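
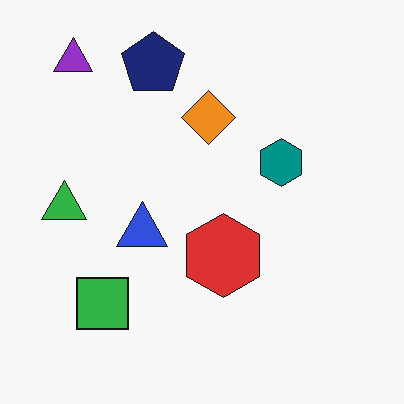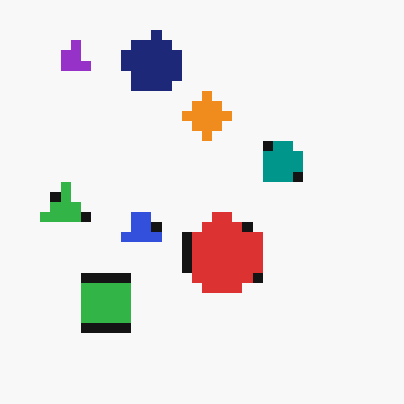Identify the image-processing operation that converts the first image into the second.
The transformation is: coarsely pixelated.

Shapes are reduced to large square blocks; fine edges and outlines are lost — a downscale-then-upscale (mosaic) effect.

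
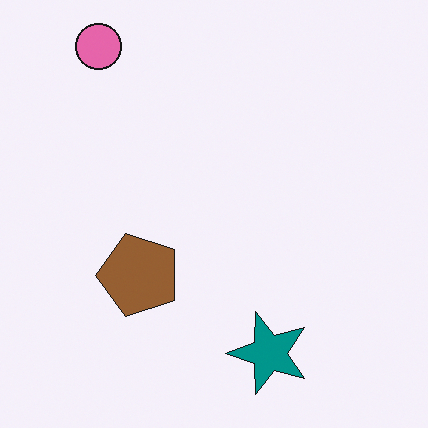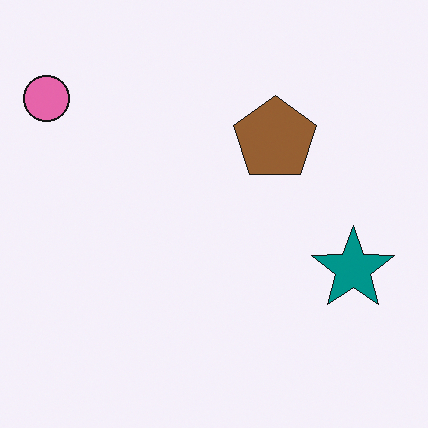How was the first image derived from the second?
Transposed (reflected across the top-left ↔ bottom-right diagonal).

Shapes have swapped their row and column positions — what was in the top-right is now in the bottom-left — a diagonal reflection.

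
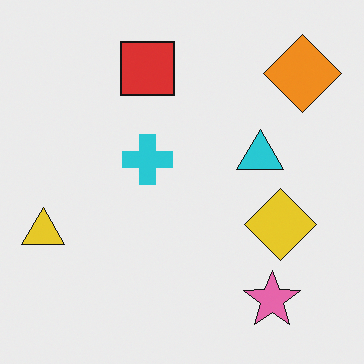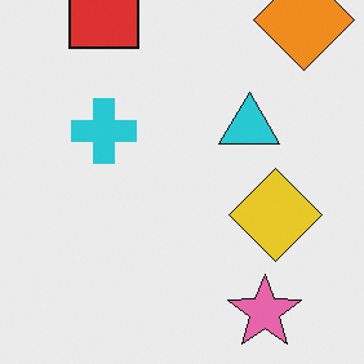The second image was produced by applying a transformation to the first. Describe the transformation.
The image was cropped slightly and scaled back up.

The visible shapes are larger and the field of view is narrower; shapes near the original edges may be partly or wholly outside the frame — a crop-and-rescale.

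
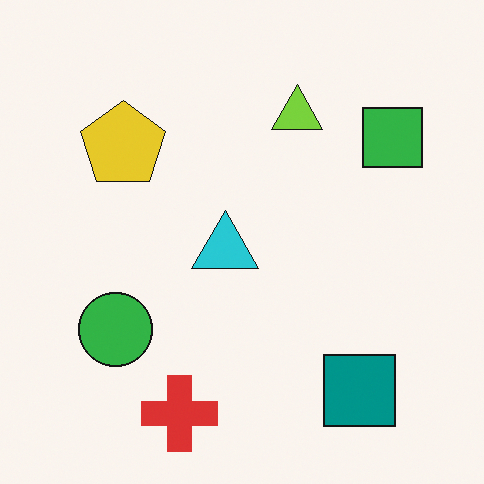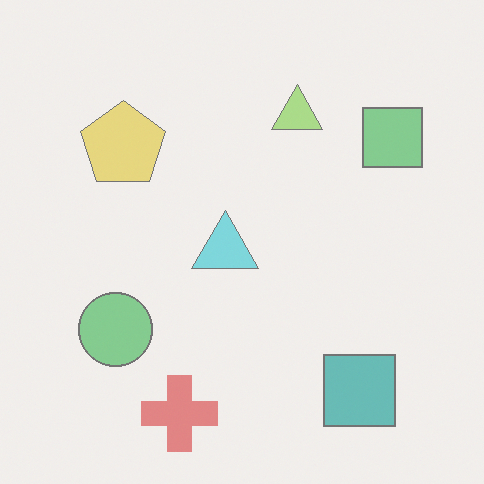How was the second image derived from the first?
Given much lower contrast.

Tones are pushed toward mid-grey across the whole image — a global contrast change.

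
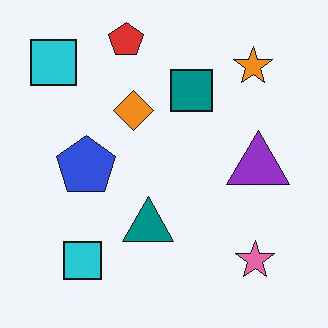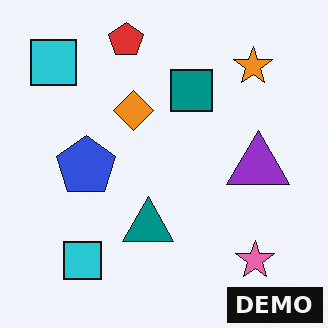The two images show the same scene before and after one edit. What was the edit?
It was watermarked with the text "DEMO" in the lower-right corner.

A dark label reading "DEMO" appears in the lower-right corner.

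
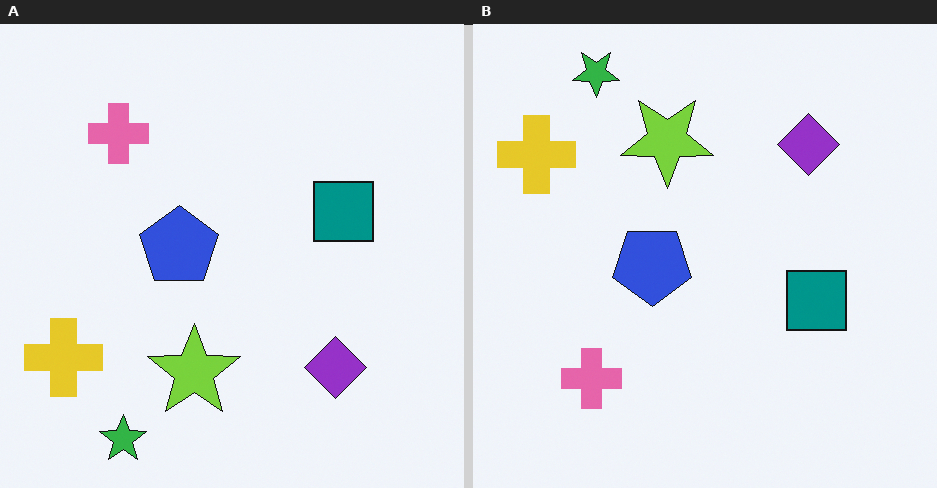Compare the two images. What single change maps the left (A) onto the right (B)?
The image was flipped vertically (top ↔ bottom).

The green star is in the bottom-left of the left (A) image and the top-left of the right (B) — shapes on opposite sides of the horizontal midline have swapped in a mirror flip.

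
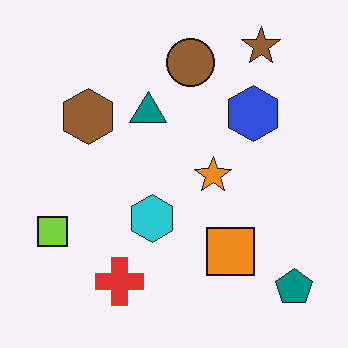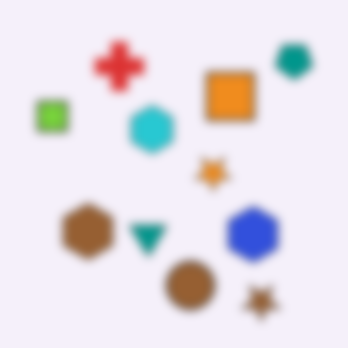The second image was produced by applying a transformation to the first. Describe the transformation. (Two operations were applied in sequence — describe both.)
It was flipped vertically (top ↔ bottom), then strongly gaussian-blurred.

The brown star is in the top-right of the first image and the bottom-right of the second — shapes on opposite sides of the horizontal midline have swapped in a mirror flip. Shape edges and outlines are uniformly softened across the whole image.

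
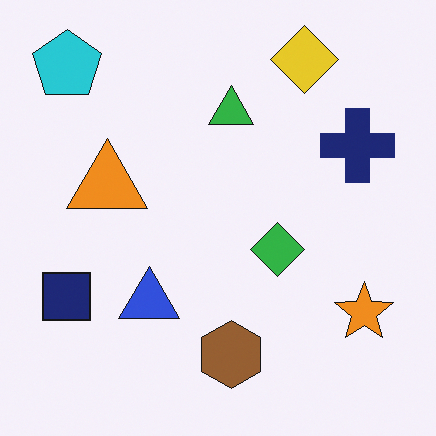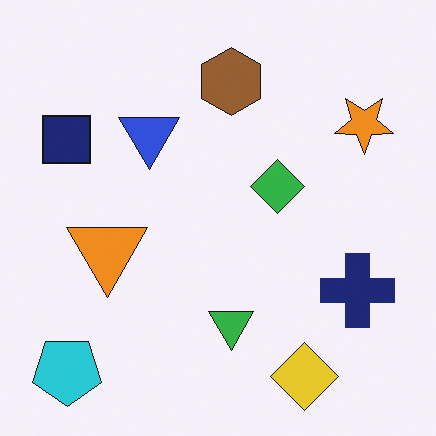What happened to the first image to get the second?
It was flipped vertically (top ↔ bottom).

The yellow diamond is in the top-right of the first image and the bottom-right of the second — shapes on opposite sides of the horizontal midline have swapped in a mirror flip.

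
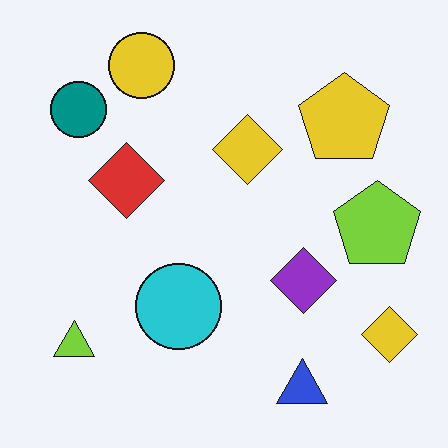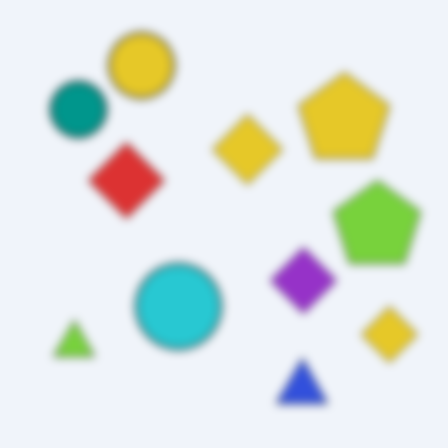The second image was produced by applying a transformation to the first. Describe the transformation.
The image was noticeably gaussian-blurred.

Shape edges and outlines are uniformly softened across the whole image.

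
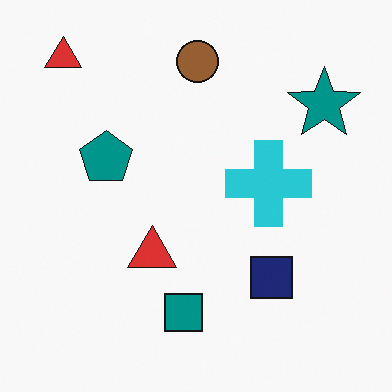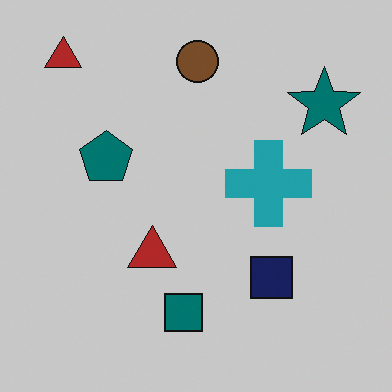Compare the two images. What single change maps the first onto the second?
The transformation is: darkened a little.

Every pixel — background and shapes alike — is uniformly darkened.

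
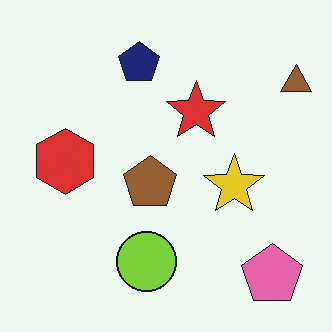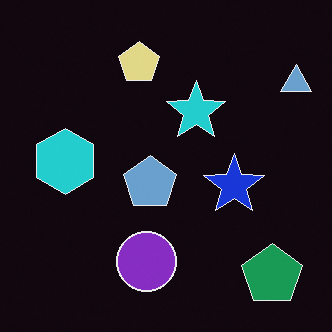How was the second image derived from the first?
The second image is the first color-inverted (negative).

The light background has become dark and every shape's color is its complement — a photographic negative.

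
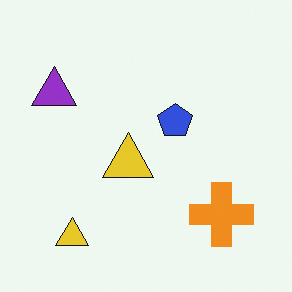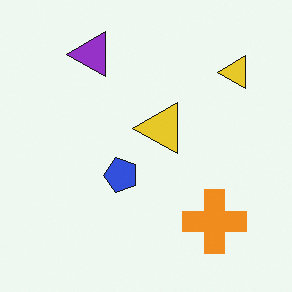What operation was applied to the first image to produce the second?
The image was transposed (reflected across the top-left ↔ bottom-right diagonal).

Shapes have swapped their row and column positions — what was in the top-right is now in the bottom-left — a diagonal reflection.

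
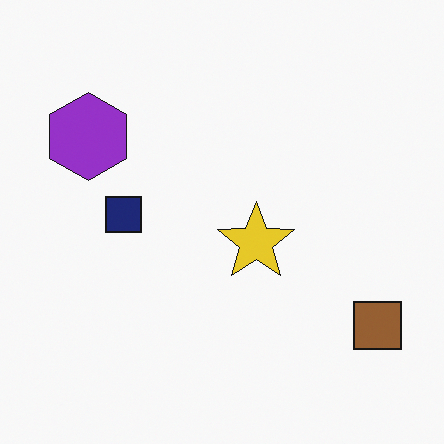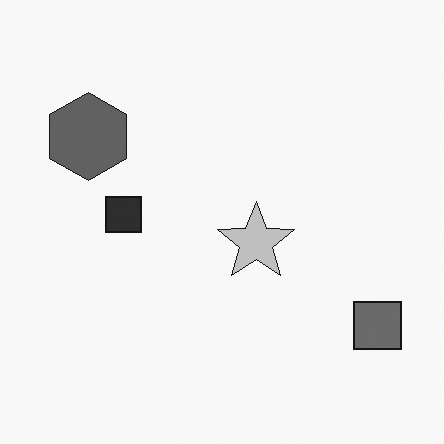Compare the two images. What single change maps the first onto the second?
The image was converted to grayscale.

All color is removed — every shape is now a shade of grey.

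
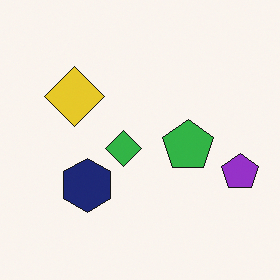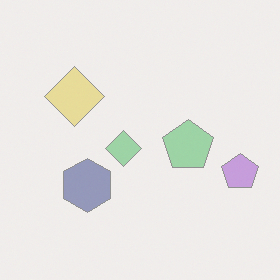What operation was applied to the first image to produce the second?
Given much lower contrast.

Tones are pushed toward mid-grey across the whole image — a global contrast change.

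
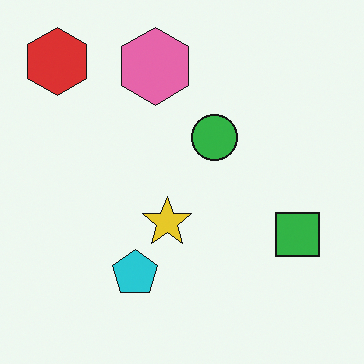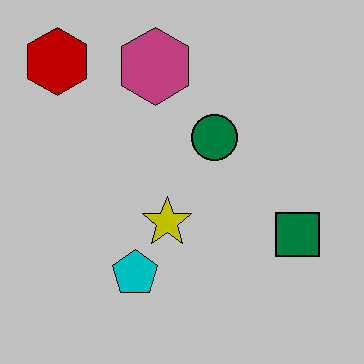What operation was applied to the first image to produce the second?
The transformation is: aggressively posterized.

Each flat color has snapped to a coarser quantized level — most visibly, the near-white background has dropped to a flat grey.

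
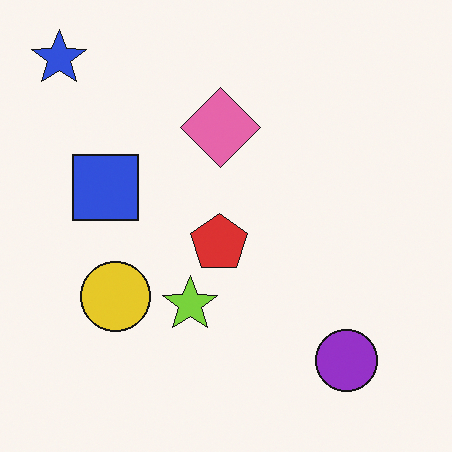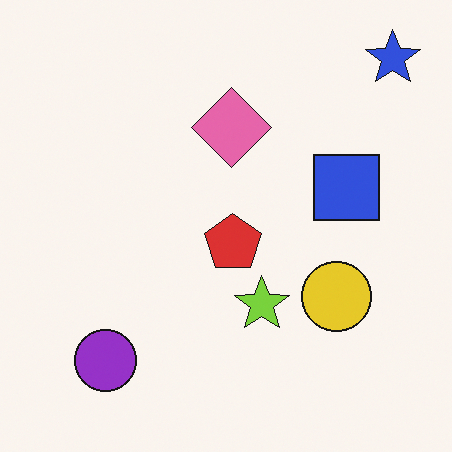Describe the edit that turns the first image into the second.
The image was flipped horizontally (left ↔ right).

The blue star is in the top-left of the first image and the top-right of the second — shapes on opposite sides of the vertical midline have swapped in a mirror flip.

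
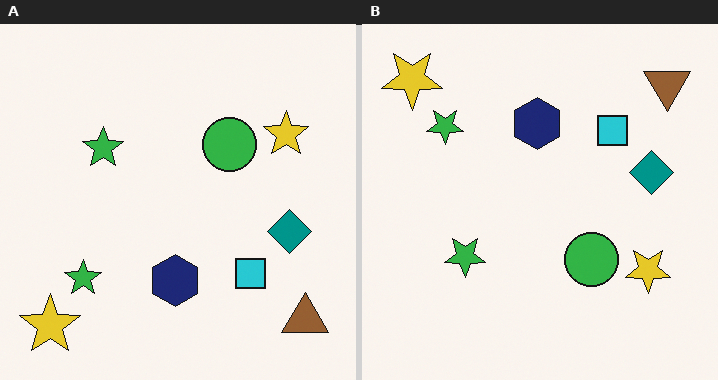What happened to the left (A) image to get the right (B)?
The right (B) image is the left (A) flipped vertically (top ↔ bottom).

The brown triangle is in the bottom-right of the left (A) image and the top-right of the right (B) — shapes on opposite sides of the horizontal midline have swapped in a mirror flip.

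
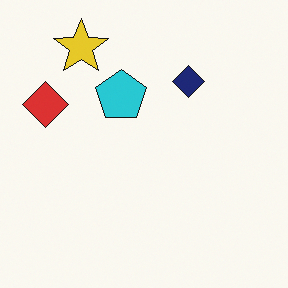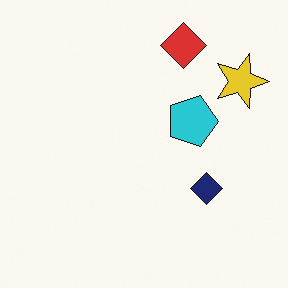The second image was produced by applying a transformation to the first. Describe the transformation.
The image was rotated 90° clockwise.

The yellow star sits in the top-left of the first image and the top-right of the second — consistent with a whole-image 90° clockwise rotation.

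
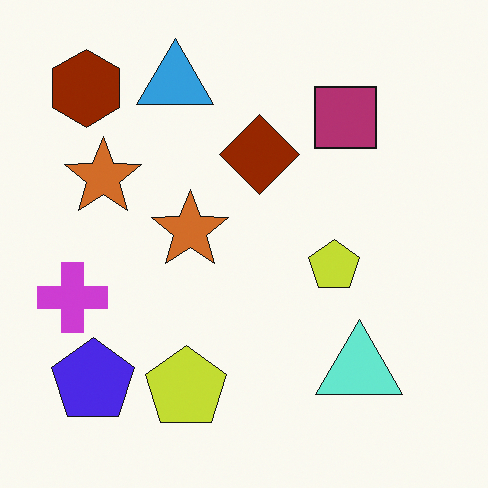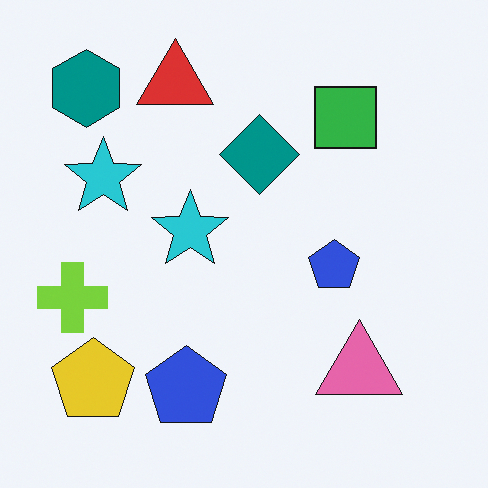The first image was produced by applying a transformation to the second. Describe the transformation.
Hue-shifted by a large amount.

Every shape's color has rotated by the same amount around the hue wheel — a uniform hue shift.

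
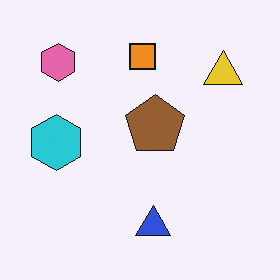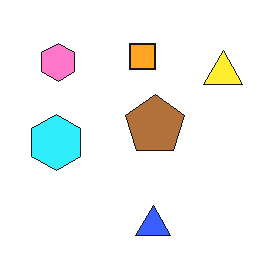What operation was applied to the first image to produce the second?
The image was slightly brightened.

Every pixel — background and shapes alike — is uniformly brightened.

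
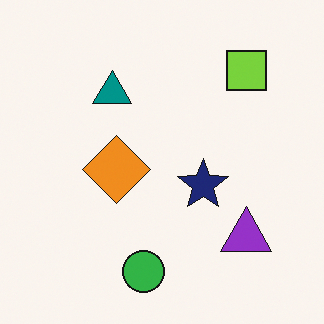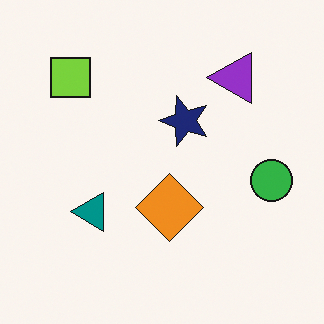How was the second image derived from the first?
Rotated 90° counter-clockwise.

The lime square sits in the top-right of the first image and the top-left of the second — consistent with a whole-image 90° counter-clockwise rotation.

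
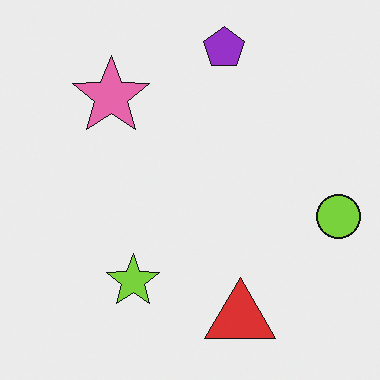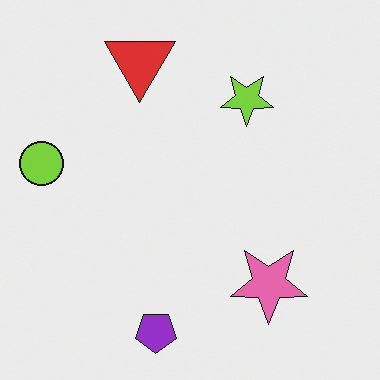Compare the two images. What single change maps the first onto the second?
Rotated 180°.

The lime circle sits in the right of the first image and the left of the second — consistent with a whole-image 180° rotation.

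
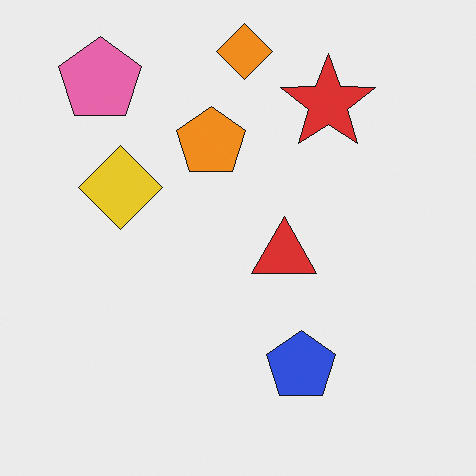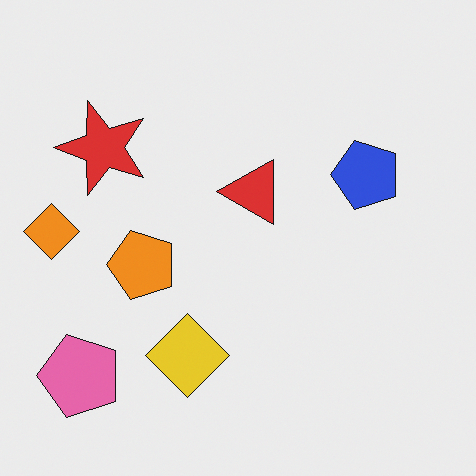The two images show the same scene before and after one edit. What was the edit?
The second image is the first rotated 90° counter-clockwise.

The pink pentagon sits in the top-left of the first image and the bottom-left of the second — consistent with a whole-image 90° counter-clockwise rotation.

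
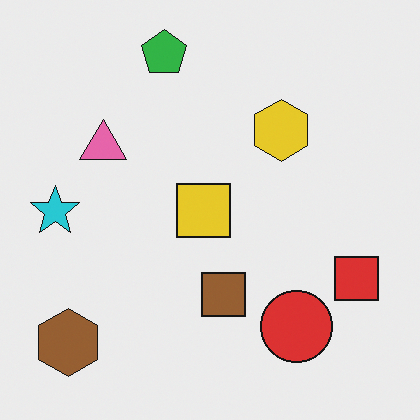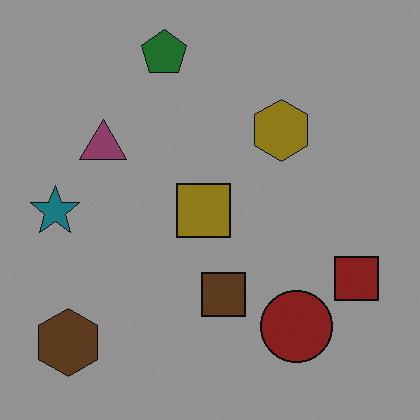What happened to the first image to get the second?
The transformation is: substantially darkened.

Every pixel — background and shapes alike — is uniformly darkened.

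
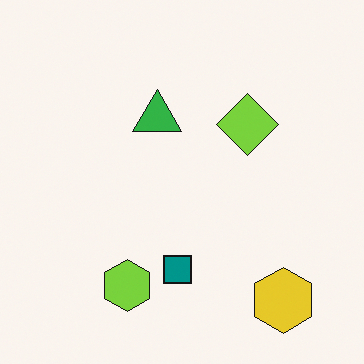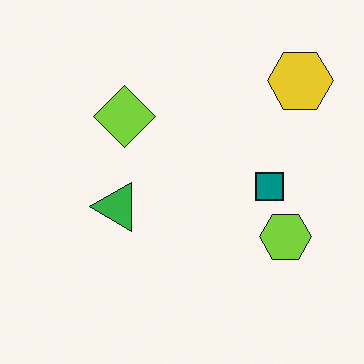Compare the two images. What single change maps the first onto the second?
The second image is the first rotated 90° counter-clockwise.

The yellow hexagon sits in the bottom-right of the first image and the top-right of the second — consistent with a whole-image 90° counter-clockwise rotation.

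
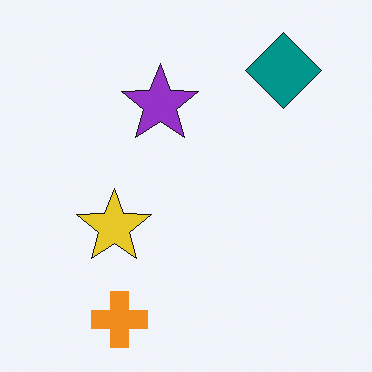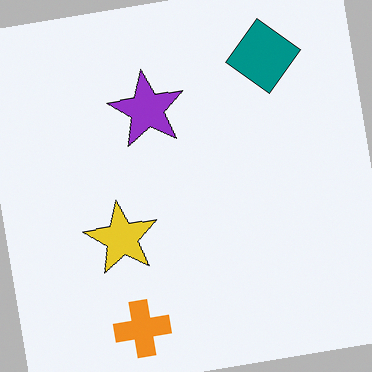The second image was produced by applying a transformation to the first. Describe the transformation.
This is the original image rotated counter-clockwise by a slight angle.

Every shape is tilted by the same angle and the image corners show triangular fill wedges — a whole-image rotation by a non-right angle.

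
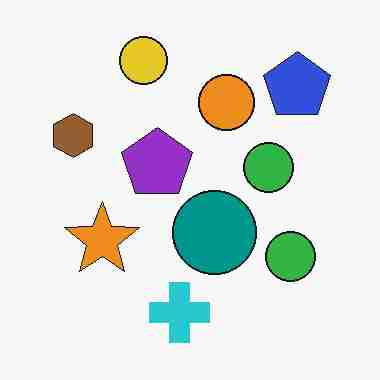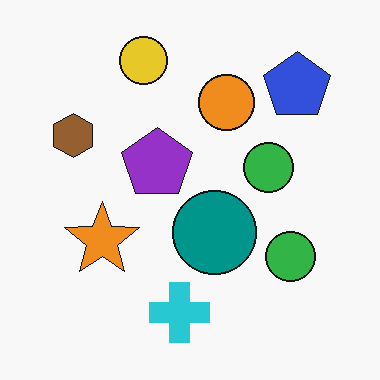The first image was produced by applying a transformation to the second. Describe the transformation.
The first image is the second heavily JPEG-compressed with obvious blocking artifacts.

Blocky 8×8 compression artifacts appear around shape edges and the flat background shows ringing — characteristic JPEG degradation.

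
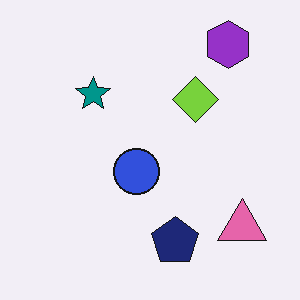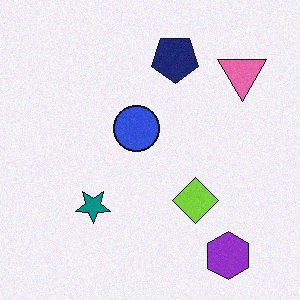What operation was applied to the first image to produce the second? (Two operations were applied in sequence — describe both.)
Flipped vertically (top ↔ bottom), then degraded with a light layer of grain.

The purple hexagon is in the top-right of the first image and the bottom-right of the second — shapes on opposite sides of the horizontal midline have swapped in a mirror flip. Random speckle covers the whole image, including the flat background.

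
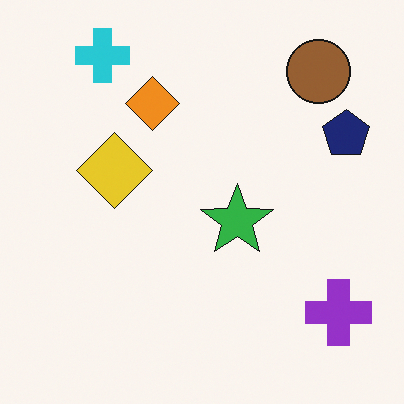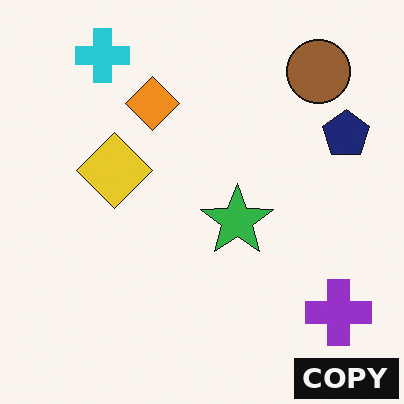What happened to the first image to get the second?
The transformation is: watermarked with the text "COPY" in the lower-right corner.

A dark label reading "COPY" appears in the lower-right corner.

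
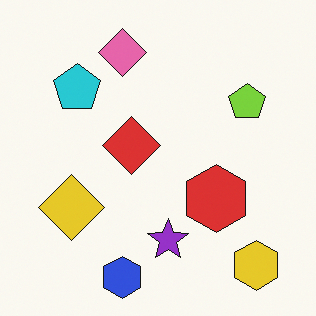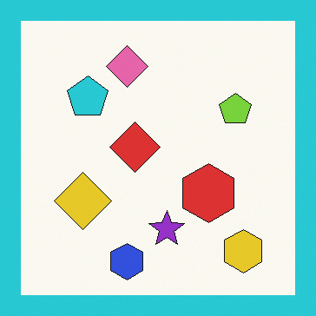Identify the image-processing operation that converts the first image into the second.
This is the original image framed with a cyan border.

A solid cyan frame runs around the edge of the second image, with the content slightly shrunk inside it.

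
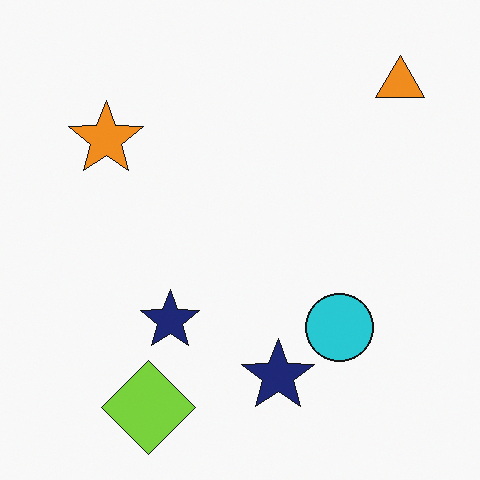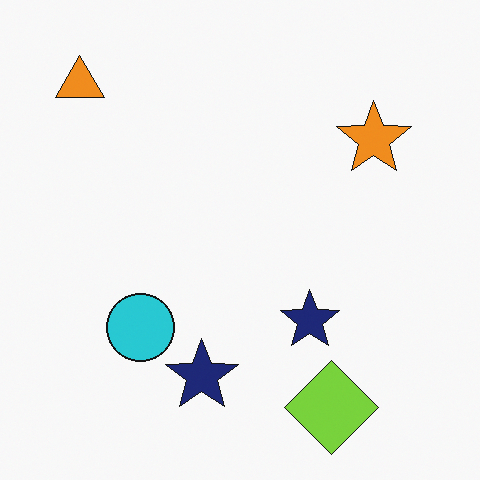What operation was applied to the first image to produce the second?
The image was flipped horizontally (left ↔ right).

The orange triangle is in the top-right of the first image and the top-left of the second — shapes on opposite sides of the vertical midline have swapped in a mirror flip.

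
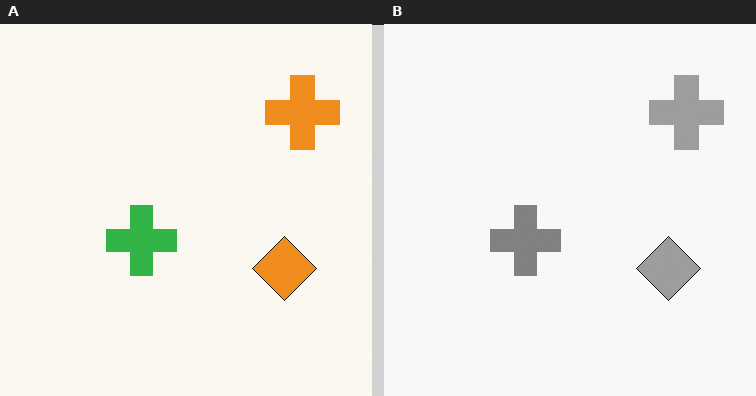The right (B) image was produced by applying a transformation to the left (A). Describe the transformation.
It was converted to grayscale.

All color is removed — every shape is now a shade of grey.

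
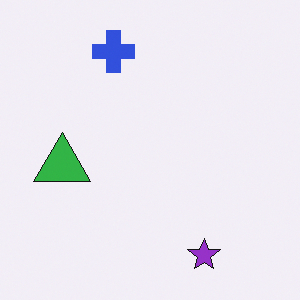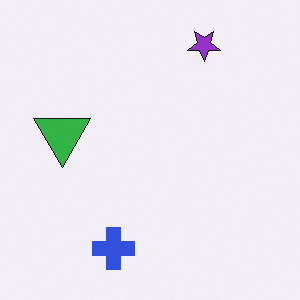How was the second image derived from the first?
The transformation is: flipped vertically (top ↔ bottom).

The purple star is in the bottom-right of the first image and the top-right of the second — shapes on opposite sides of the horizontal midline have swapped in a mirror flip.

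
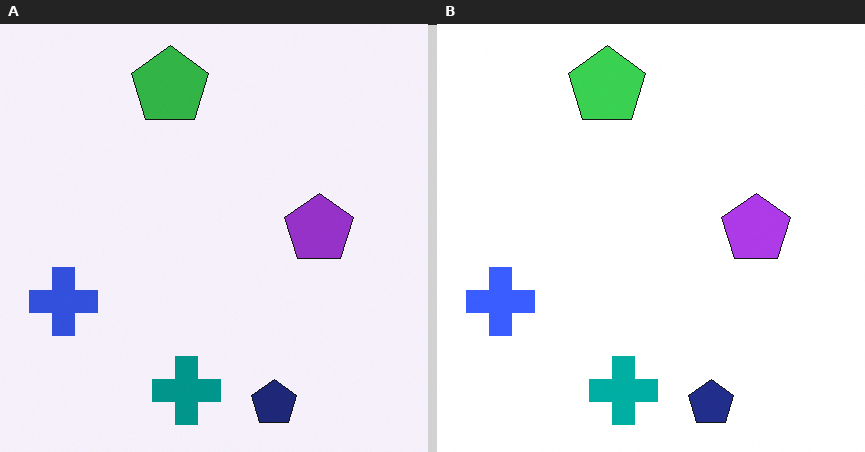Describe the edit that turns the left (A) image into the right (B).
This is the original image brightened a little.

Every pixel — background and shapes alike — is uniformly brightened.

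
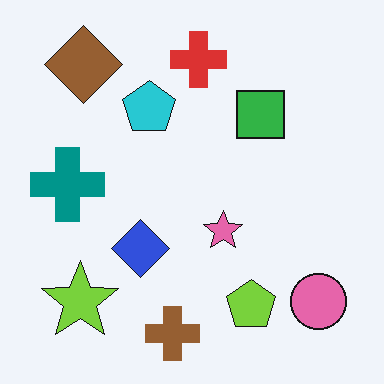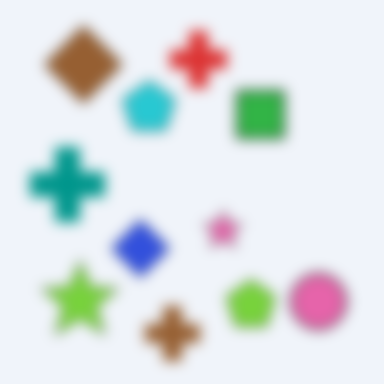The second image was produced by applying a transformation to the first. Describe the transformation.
The second image is the first strongly gaussian-blurred.

Shape edges and outlines are uniformly softened across the whole image.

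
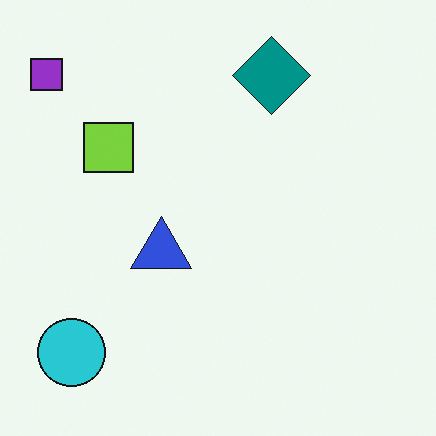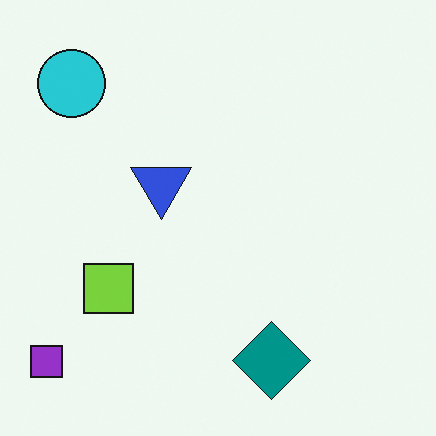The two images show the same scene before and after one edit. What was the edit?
The image was flipped vertically (top ↔ bottom).

The purple square is in the top-left of the first image and the bottom-left of the second — shapes on opposite sides of the horizontal midline have swapped in a mirror flip.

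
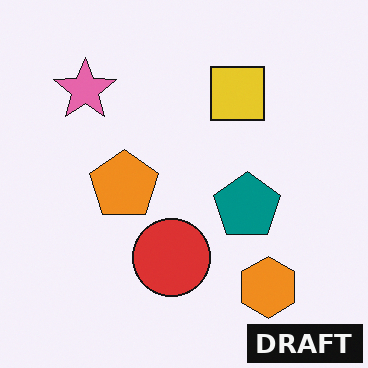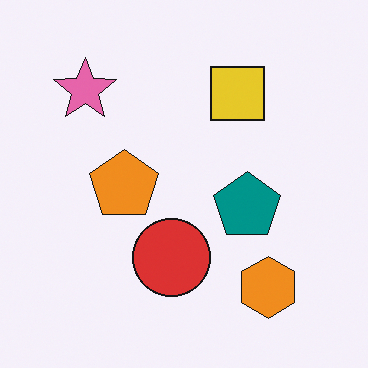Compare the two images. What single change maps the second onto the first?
This is the original image watermarked with the text "DRAFT" in the lower-right corner.

A dark label reading "DRAFT" appears in the lower-right corner.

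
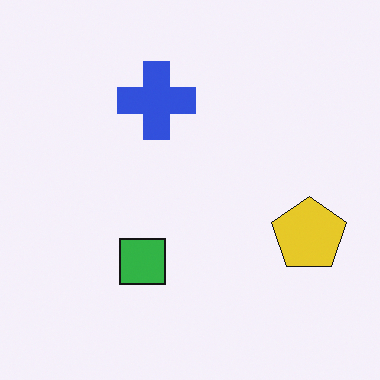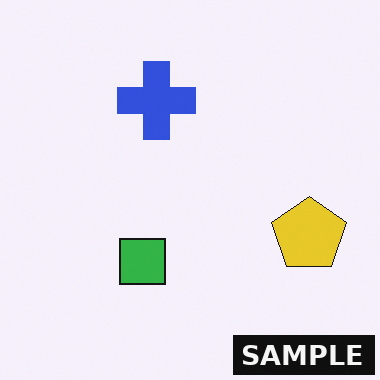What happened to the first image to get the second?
The transformation is: watermarked with the text "SAMPLE" in the lower-right corner.

A dark label reading "SAMPLE" appears in the lower-right corner.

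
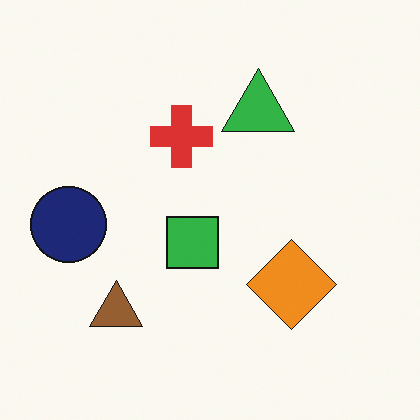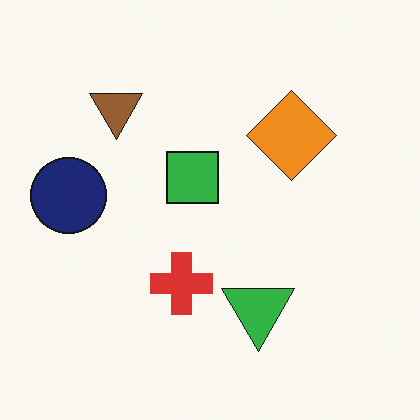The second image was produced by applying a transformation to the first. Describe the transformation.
The second image is the first flipped vertically (top ↔ bottom).

The brown triangle is in the bottom-left of the first image and the top-left of the second — shapes on opposite sides of the horizontal midline have swapped in a mirror flip.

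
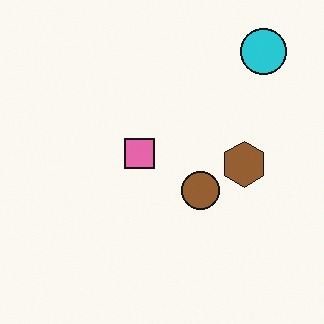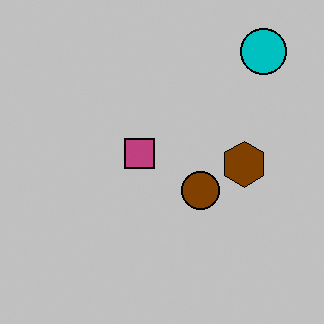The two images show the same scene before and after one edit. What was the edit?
This is the original image aggressively posterized.

Each flat color has snapped to a coarser quantized level — most visibly, the near-white background has dropped to a flat grey.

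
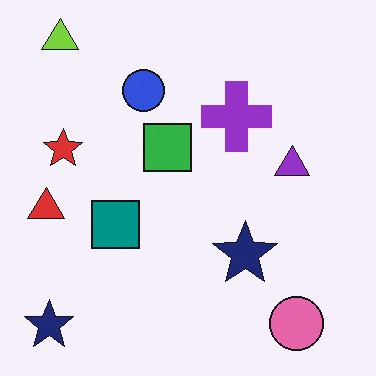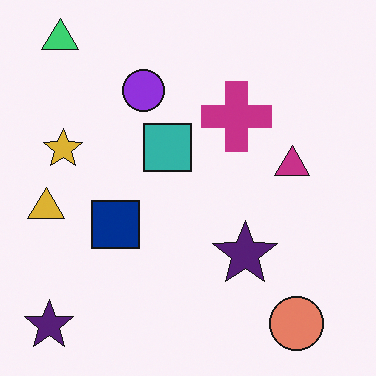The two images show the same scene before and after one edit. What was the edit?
The transformation is: hue-shifted by a small amount.

Every shape's color has rotated by the same amount around the hue wheel — a uniform hue shift.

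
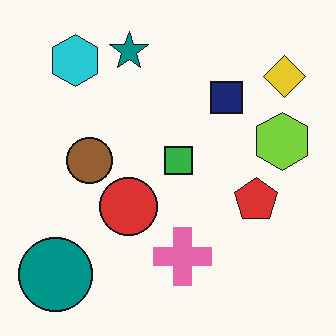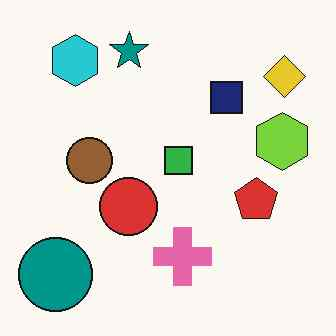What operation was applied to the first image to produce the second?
The image was given moderate JPEG compression.

Blocky 8×8 compression artifacts appear around shape edges and the flat background shows ringing — characteristic JPEG degradation.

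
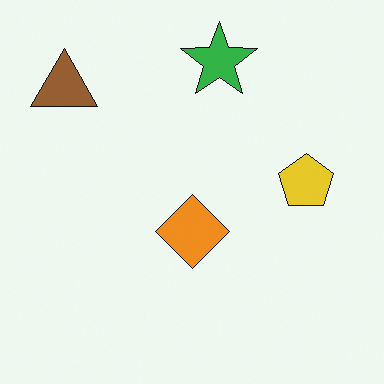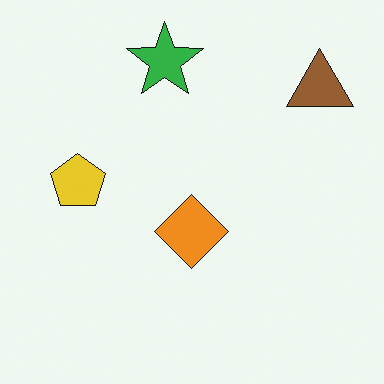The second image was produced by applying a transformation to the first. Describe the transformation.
The transformation is: flipped horizontally (left ↔ right).

The brown triangle is in the top-left of the first image and the top-right of the second — shapes on opposite sides of the vertical midline have swapped in a mirror flip.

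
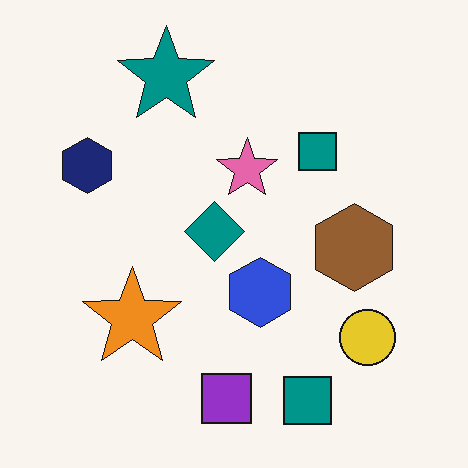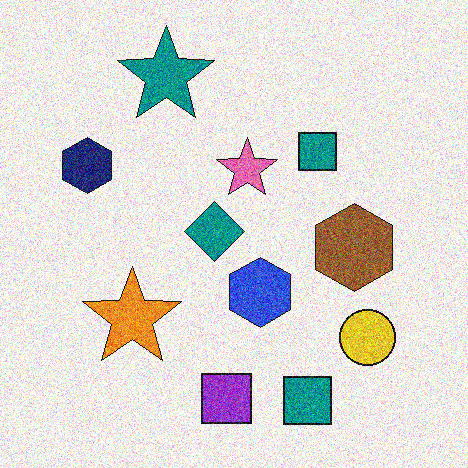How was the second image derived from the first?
The image was degraded with heavy additive noise.

Random speckle covers the whole image, including the flat background.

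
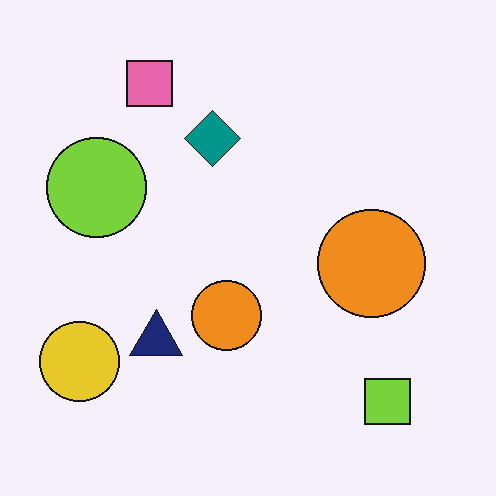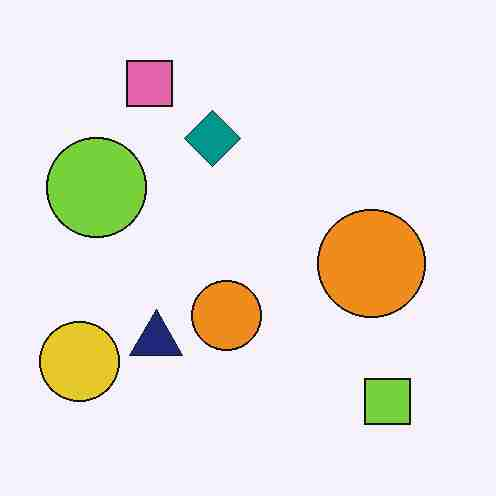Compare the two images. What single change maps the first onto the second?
The second image is the first heavily JPEG-compressed with obvious blocking artifacts.

Blocky 8×8 compression artifacts appear around shape edges and the flat background shows ringing — characteristic JPEG degradation.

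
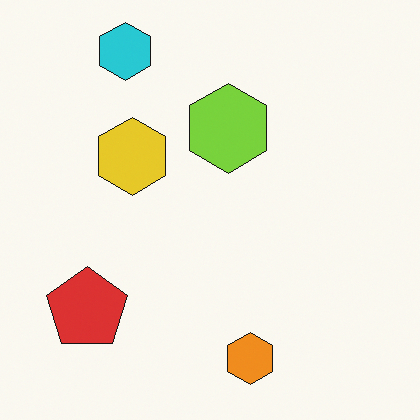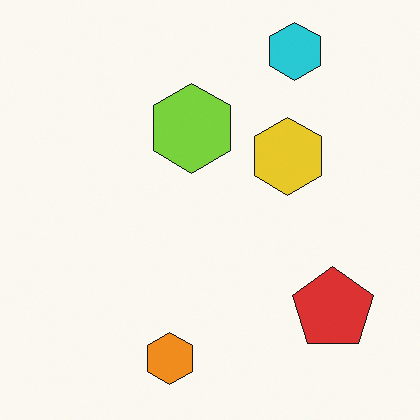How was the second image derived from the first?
Flipped horizontally (left ↔ right).

The red pentagon is in the bottom-left of the first image and the bottom-right of the second — shapes on opposite sides of the vertical midline have swapped in a mirror flip.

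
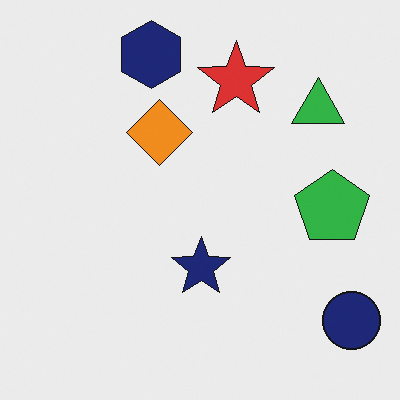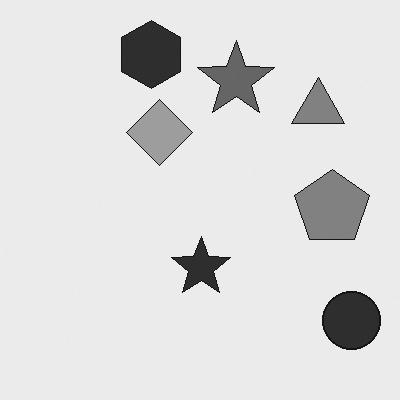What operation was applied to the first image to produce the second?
The image was converted to grayscale.

All color is removed — every shape is now a shade of grey.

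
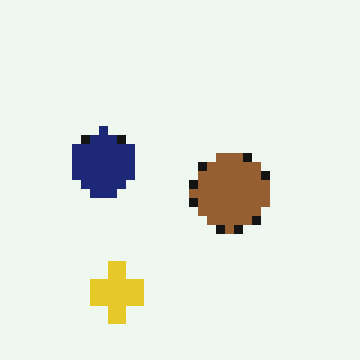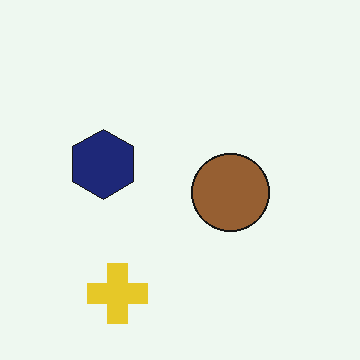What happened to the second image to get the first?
Heavily pixelated into large blocks.

Shapes are reduced to large square blocks; fine edges and outlines are lost — a downscale-then-upscale (mosaic) effect.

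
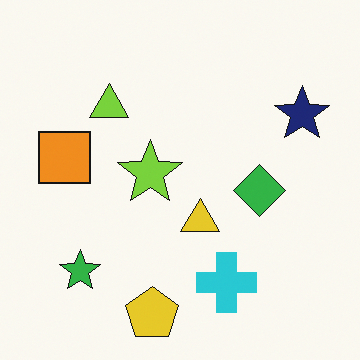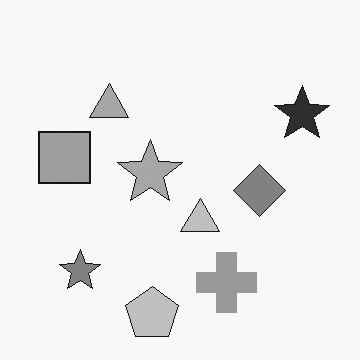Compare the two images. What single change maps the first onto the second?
The second image is the first converted to grayscale.

All color is removed — every shape is now a shade of grey.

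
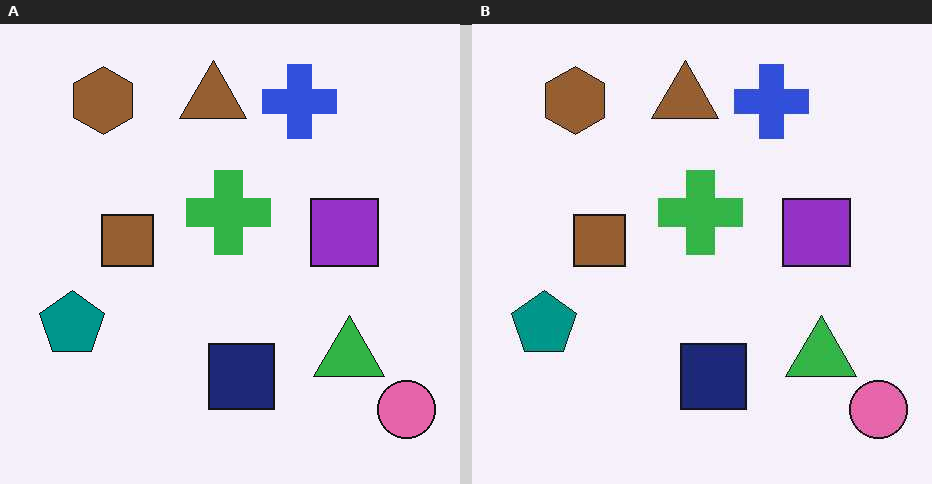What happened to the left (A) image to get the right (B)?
JPEG-compressed with visible artifacts.

Blocky 8×8 compression artifacts appear around shape edges and the flat background shows ringing — characteristic JPEG degradation.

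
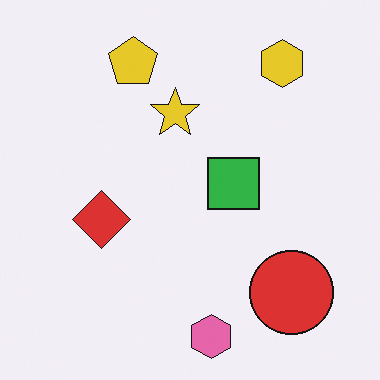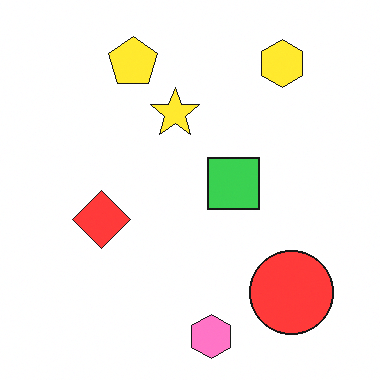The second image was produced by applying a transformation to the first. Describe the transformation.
This is the original image brightened a little.

Every pixel — background and shapes alike — is uniformly brightened.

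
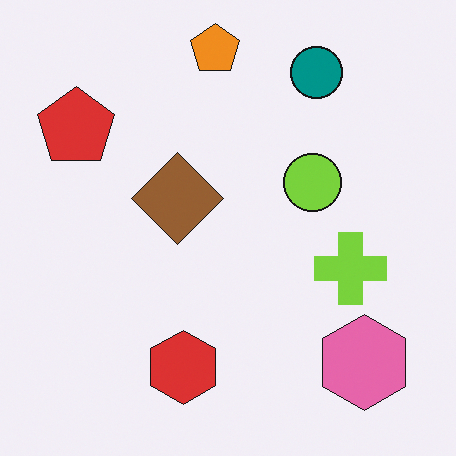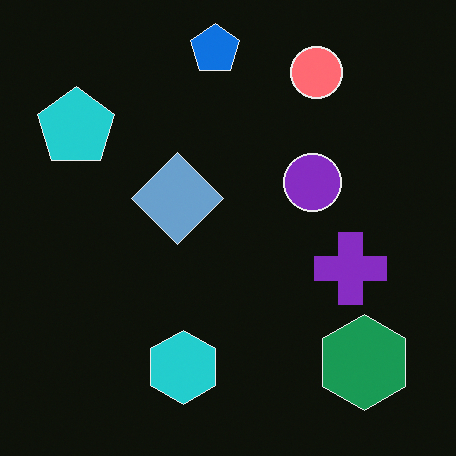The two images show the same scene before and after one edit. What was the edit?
The transformation is: color-inverted (negative).

The light background has become dark and every shape's color is its complement — a photographic negative.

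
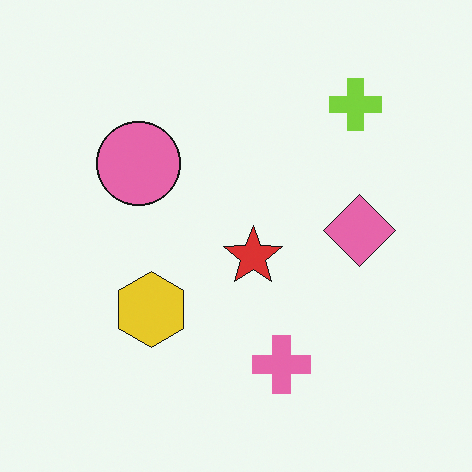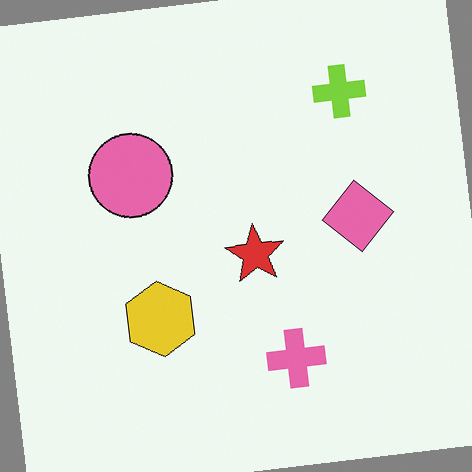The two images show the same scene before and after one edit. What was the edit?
It was rotated counter-clockwise by a slight angle.

Every shape is tilted by the same angle and the image corners show triangular fill wedges — a whole-image rotation by a non-right angle.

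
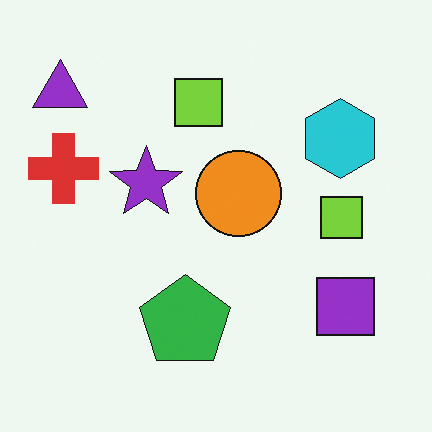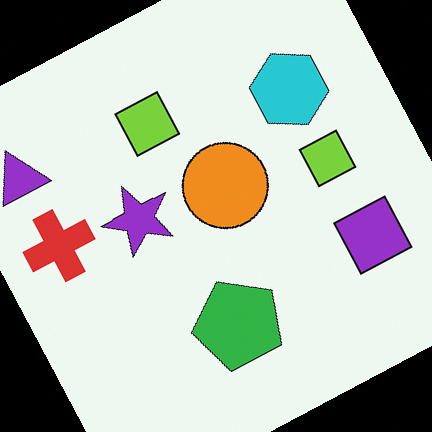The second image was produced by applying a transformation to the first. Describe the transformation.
Rotated counter-clockwise by a clearly visible amount.

Every shape is tilted by the same angle and the image corners show triangular fill wedges — a whole-image rotation by a non-right angle.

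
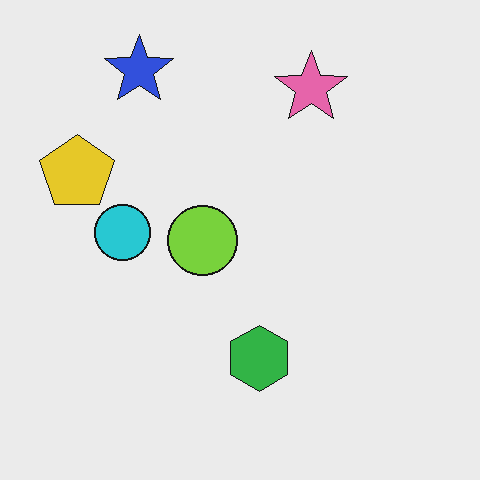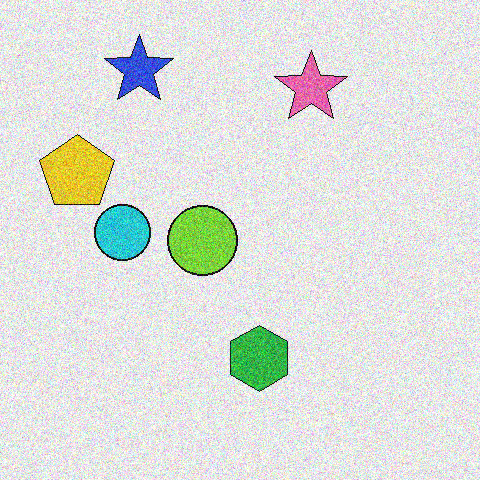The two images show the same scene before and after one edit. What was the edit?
This is the original image degraded with strong gaussian noise.

Random speckle covers the whole image, including the flat background.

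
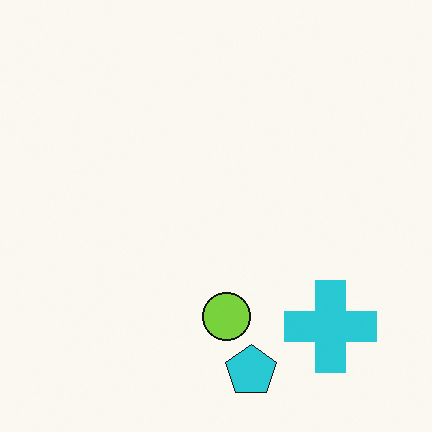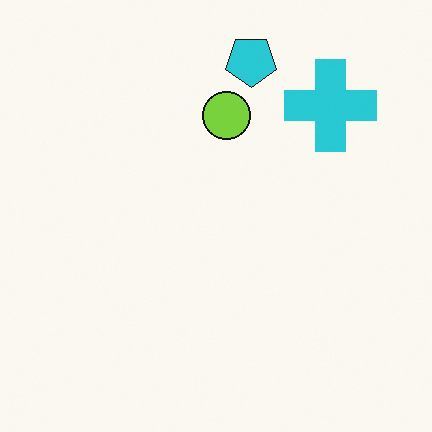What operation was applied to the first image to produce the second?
This is the original image flipped vertically (top ↔ bottom).

The cyan pentagon is in the bottom of the first image and the top of the second — shapes on opposite sides of the horizontal midline have swapped in a mirror flip.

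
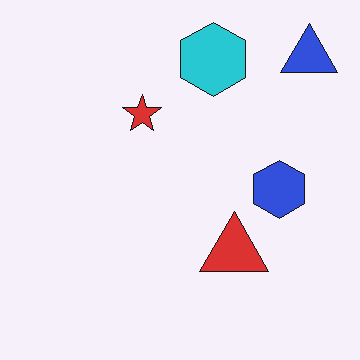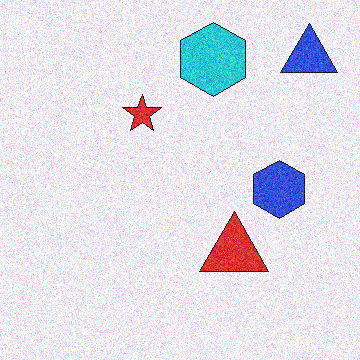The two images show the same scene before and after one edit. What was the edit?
The image was degraded with moderate additive noise.

Random speckle covers the whole image, including the flat background.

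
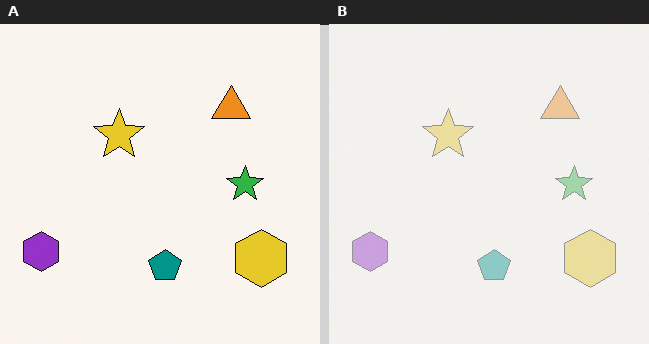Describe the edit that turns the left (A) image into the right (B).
This is the original image washed out (contrast reduced).

Tones are pushed toward mid-grey across the whole image — a global contrast change.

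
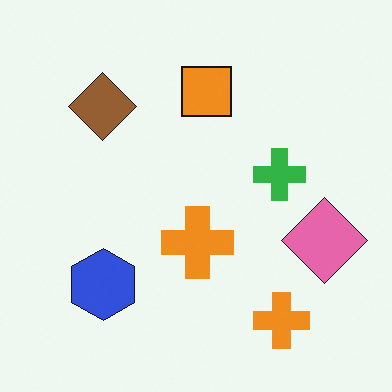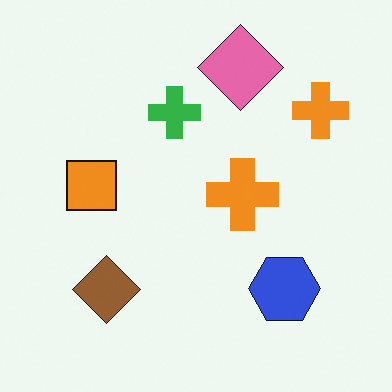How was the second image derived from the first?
The transformation is: rotated 90° counter-clockwise.

The pink diamond sits in the right of the first image and the top of the second — consistent with a whole-image 90° counter-clockwise rotation.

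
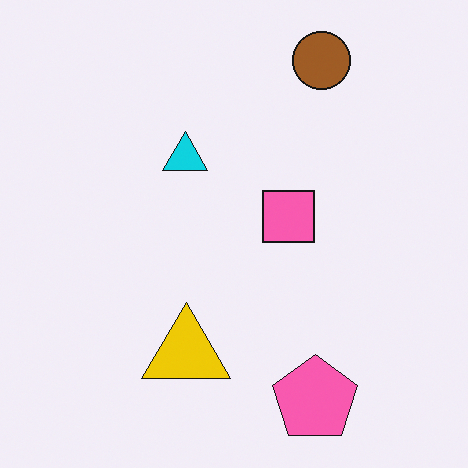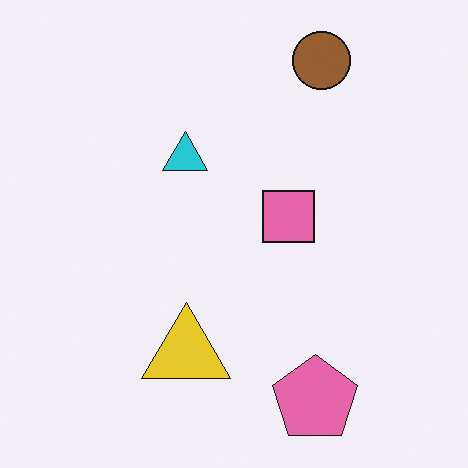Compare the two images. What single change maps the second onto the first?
The transformation is: slightly oversaturated.

All colors are more vivid — a global saturation change.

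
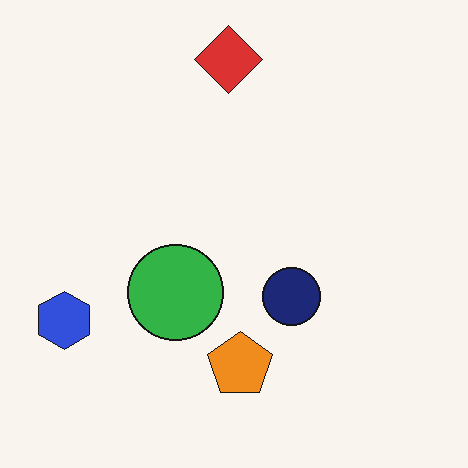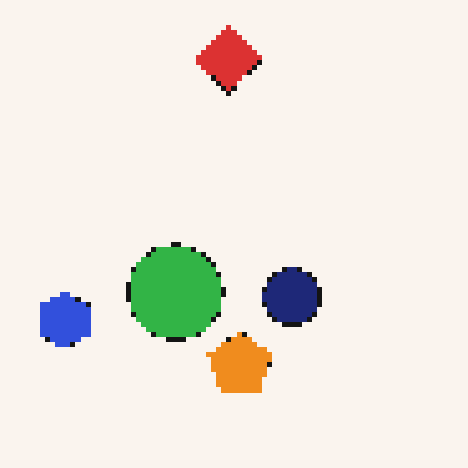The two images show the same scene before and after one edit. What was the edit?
The image was lightly pixelated (a mild mosaic effect).

Shapes are reduced to large square blocks; fine edges and outlines are lost — a downscale-then-upscale (mosaic) effect.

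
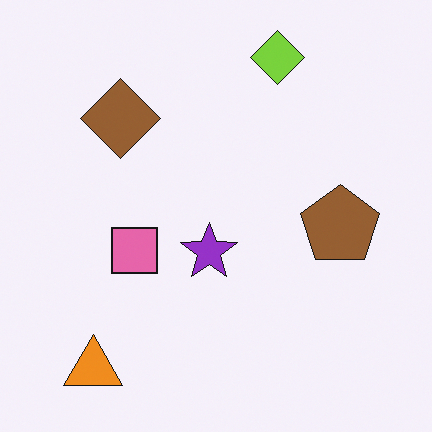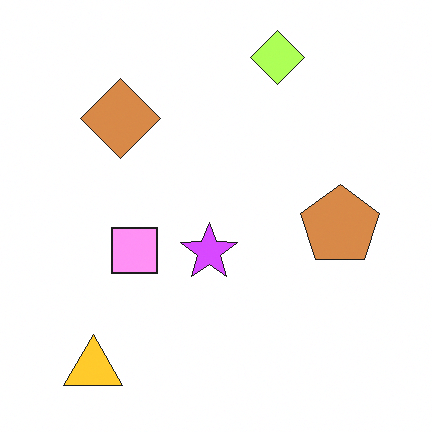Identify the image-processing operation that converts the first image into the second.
Brightened a lot.

Every pixel — background and shapes alike — is uniformly brightened.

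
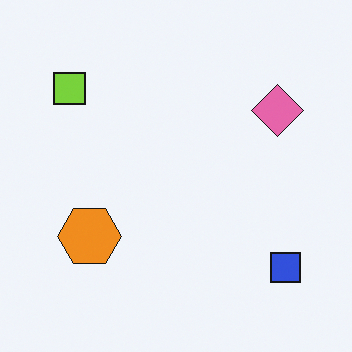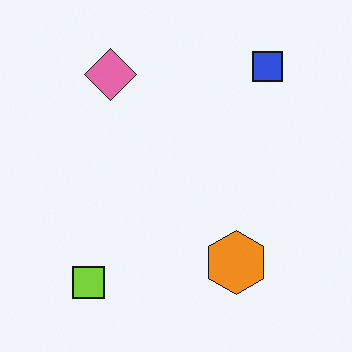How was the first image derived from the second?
The first image is the second rotated 90° clockwise.

The blue square sits in the top-right of the second image and the bottom-right of the first — consistent with a whole-image 90° clockwise rotation.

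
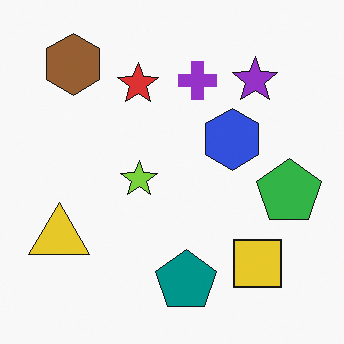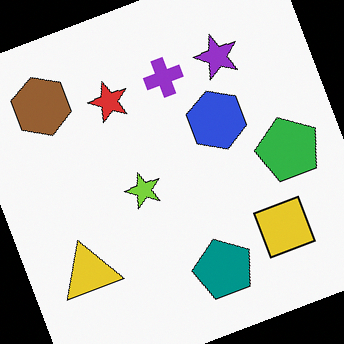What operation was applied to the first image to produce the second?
The second image is the first rotated counter-clockwise by a clearly visible amount.

Every shape is tilted by the same angle and the image corners show triangular fill wedges — a whole-image rotation by a non-right angle.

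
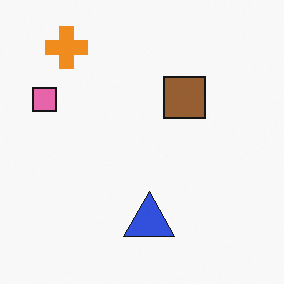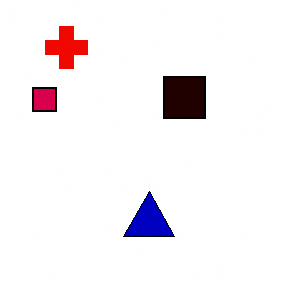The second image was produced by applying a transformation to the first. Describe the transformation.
It was boosted in contrast.

Tones are pushed away from mid-grey across the whole image — a global contrast change.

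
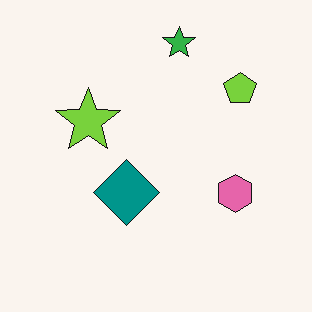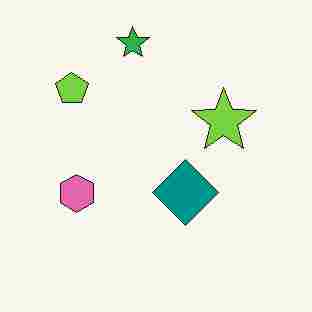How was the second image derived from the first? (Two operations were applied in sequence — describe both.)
Degraded with heavy JPEG compression, then flipped horizontally (left ↔ right).

Blocky 8×8 compression artifacts appear around shape edges and the flat background shows ringing — characteristic JPEG degradation. The lime pentagon is in the top-right of the first image and the top-left of the second — shapes on opposite sides of the vertical midline have swapped in a mirror flip.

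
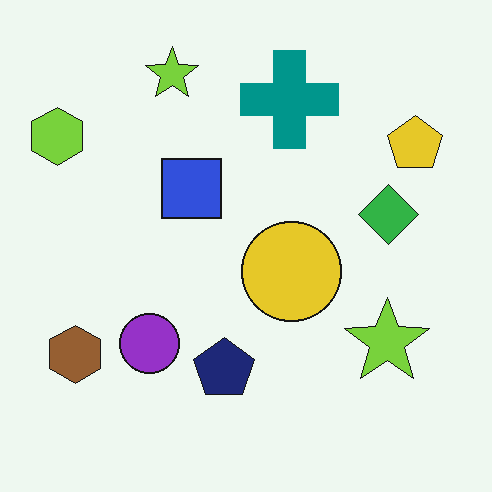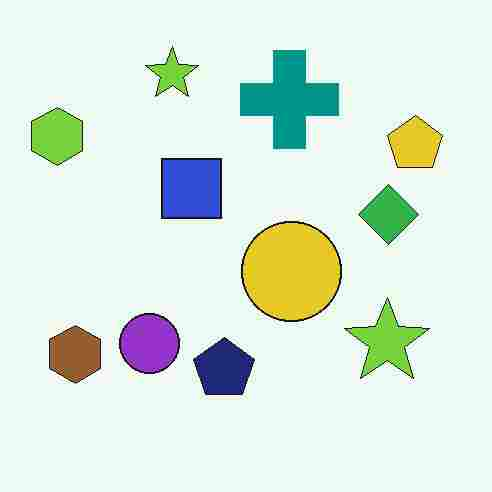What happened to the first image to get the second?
The image was heavily JPEG-compressed with obvious blocking artifacts.

Blocky 8×8 compression artifacts appear around shape edges and the flat background shows ringing — characteristic JPEG degradation.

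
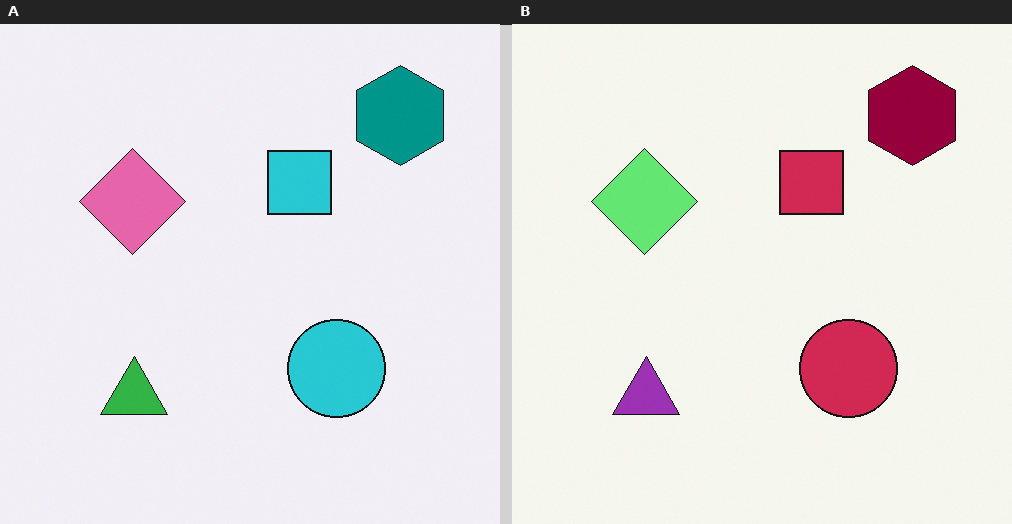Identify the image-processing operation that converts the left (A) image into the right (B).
The transformation is: hue-shifted by a large amount.

Every shape's color has rotated by the same amount around the hue wheel — a uniform hue shift.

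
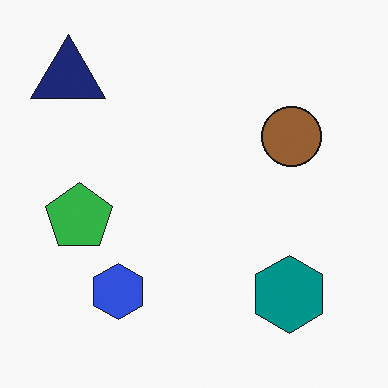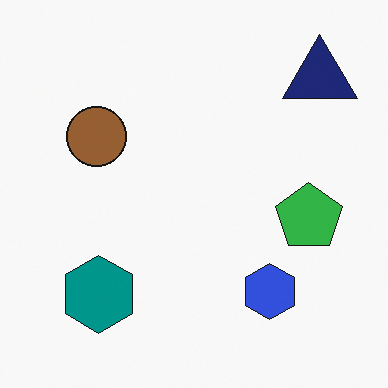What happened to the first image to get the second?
Flipped horizontally (left ↔ right).

The navy triangle is in the top-left of the first image and the top-right of the second — shapes on opposite sides of the vertical midline have swapped in a mirror flip.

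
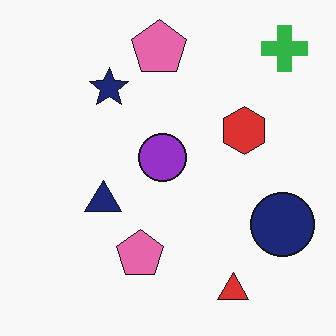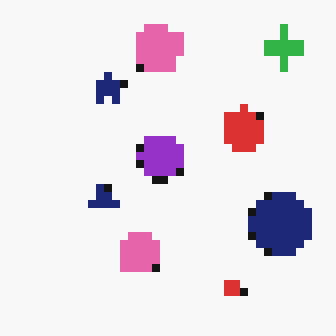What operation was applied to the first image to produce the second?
This is the original image pixelated into visible square blocks.

Shapes are reduced to large square blocks; fine edges and outlines are lost — a downscale-then-upscale (mosaic) effect.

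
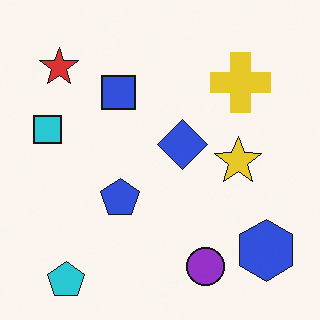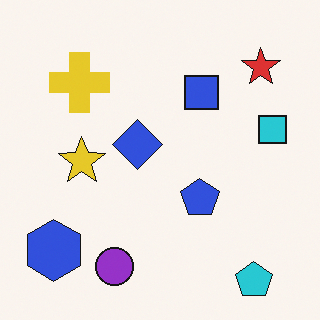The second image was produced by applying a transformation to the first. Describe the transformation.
The transformation is: flipped horizontally (left ↔ right).

The cyan square is in the left of the first image and the right of the second — shapes on opposite sides of the vertical midline have swapped in a mirror flip.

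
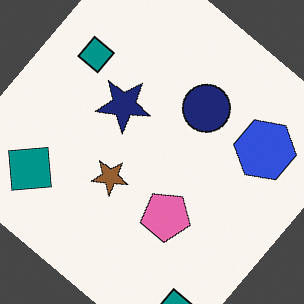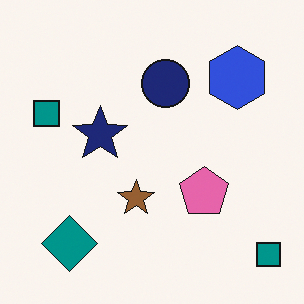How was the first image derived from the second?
Rotated clockwise by a large amount — several tens of degrees.

Every shape is tilted by the same angle and the image corners show triangular fill wedges — a whole-image rotation by a non-right angle.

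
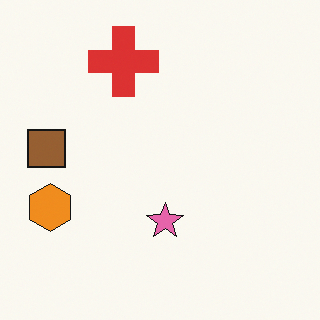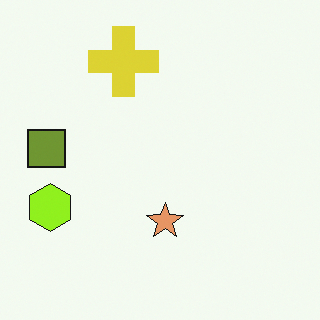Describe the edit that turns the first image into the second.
The transformation is: hue-shifted by a small amount.

Every shape's color has rotated by the same amount around the hue wheel — a uniform hue shift.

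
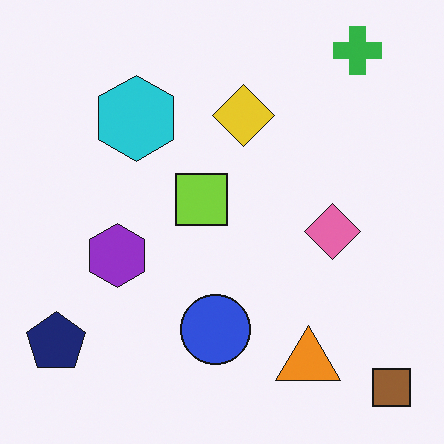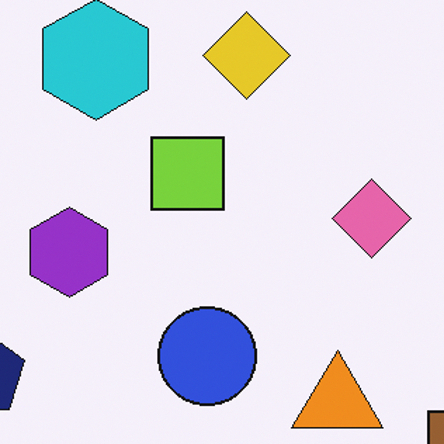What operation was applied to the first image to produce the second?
Cropped to a modestly smaller region and rescaled.

The visible shapes are larger and the field of view is narrower; shapes near the original edges may be partly or wholly outside the frame — a crop-and-rescale.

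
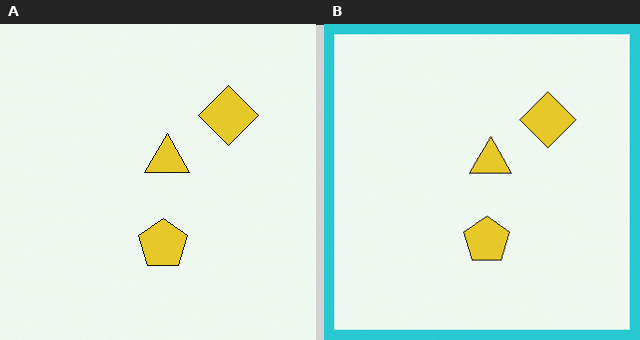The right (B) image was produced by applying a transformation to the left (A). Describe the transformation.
The image was framed with a cyan border.

A solid cyan frame runs around the edge of the right (B) image, with the content slightly shrunk inside it.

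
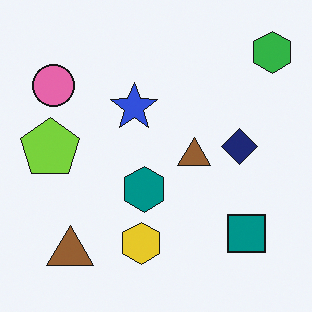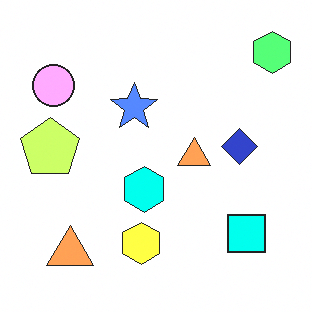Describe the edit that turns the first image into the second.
This is the original image substantially brightened.

Every pixel — background and shapes alike — is uniformly brightened.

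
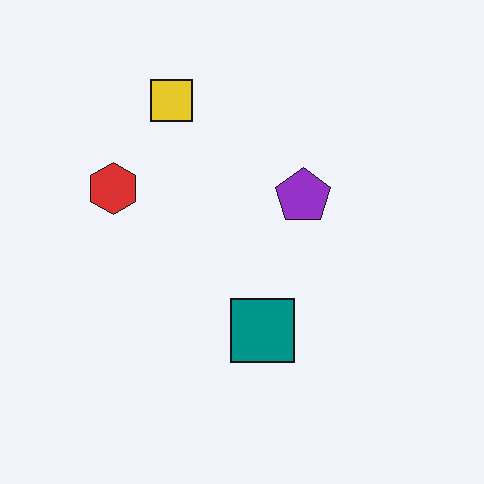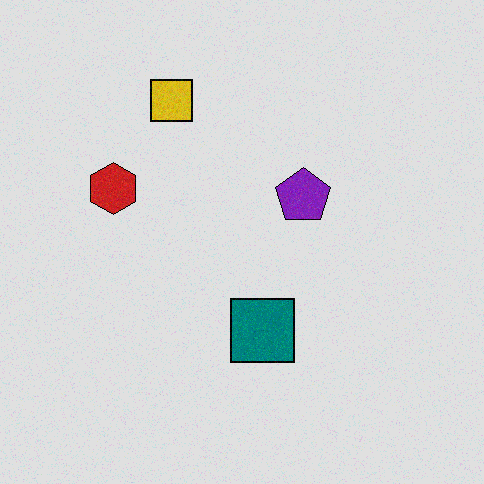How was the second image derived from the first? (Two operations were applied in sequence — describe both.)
It was degraded with a light layer of grain, then posterized to a reduced palette.

Random speckle covers the whole image, including the flat background. Each flat color has snapped to a coarser quantized level — most visibly, the near-white background has dropped to a flat grey.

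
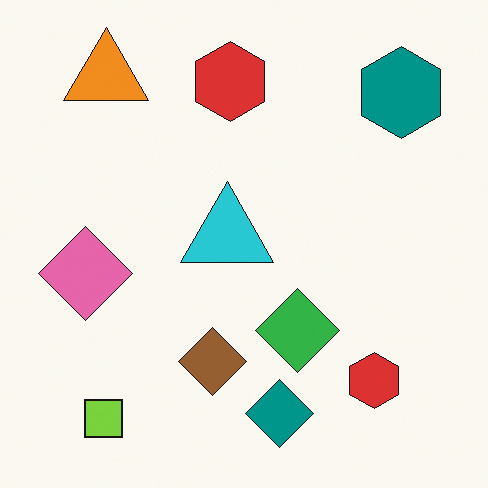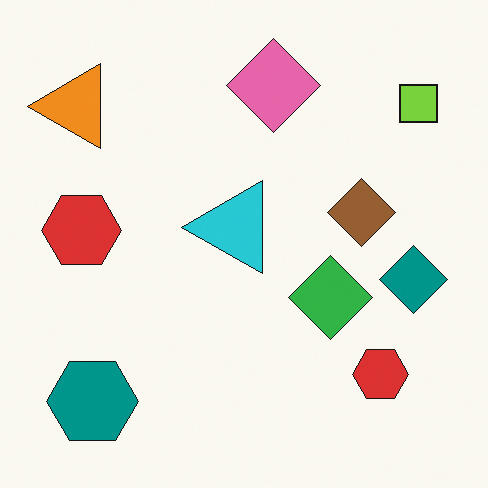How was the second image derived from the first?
The transformation is: transposed (reflected across the top-left ↔ bottom-right diagonal).

Shapes have swapped their row and column positions — what was in the top-right is now in the bottom-left — a diagonal reflection.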